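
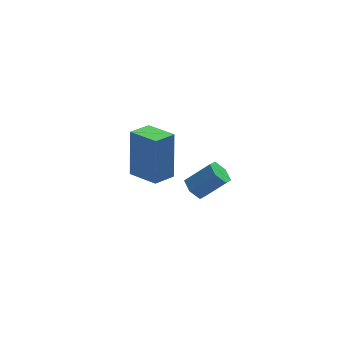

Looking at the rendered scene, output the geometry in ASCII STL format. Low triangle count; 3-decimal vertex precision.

solid 
facet normal -0.726 0.121 -0.677
outer loop
vertex 2.412 -2.397 -2.051
vertex 2.062 -2.234 -1.646
vertex 2.375 -1.855 -1.914
endloop
endfacet
facet normal 0.683 0.222 -0.696
outer loop
vertex 2.412 -2.397 -2.051
vertex 2.375 -1.855 -1.914
vertex 3.328 -2.549 -1.2
endloop
endfacet
facet normal 0.683 0.222 -0.696
outer loop
vertex 3.328 -2.549 -1.2
vertex 2.375 -1.855 -1.914
vertex 3.291 -2.007 -1.063
endloop
endfacet
facet normal 0.727 -0.121 0.676
outer loop
vertex 3.328 -2.549 -1.2
vertex 3.291 -2.007 -1.063
vertex 2.978 -2.386 -0.794
endloop
endfacet
facet normal -0.726 0.121 -0.677
outer loop
vertex 2.375 -1.855 -1.914
vertex 2.062 -2.234 -1.646
vertex 2.025 -1.692 -1.509
endloop
endfacet
facet normal 0.284 0.949 -0.136
outer loop
vertex 2.375 -1.855 -1.914
vertex 2.025 -1.692 -1.509
vertex 3.291 -2.007 -1.063
endloop
endfacet
facet normal 0.284 0.949 -0.136
outer loop
vertex 3.291 -2.007 -1.063
vertex 2.025 -1.692 -1.509
vertex 2.941 -1.844 -0.657
endloop
endfacet
facet normal 0.727 -0.121 0.676
outer loop
vertex 3.291 -2.007 -1.063
vertex 2.941 -1.844 -0.657
vertex 2.978 -2.386 -0.794
endloop
endfacet
facet normal -0.727 0.121 -0.676
outer loop
vertex 2.025 -1.692 -1.509
vertex 2.062 -2.234 -1.646
vertex 1.712 -2.071 -1.24
endloop
endfacet
facet normal -0.399 0.727 0.559
outer loop
vertex 2.025 -1.692 -1.509
vertex 1.712 -2.071 -1.24
vertex 2.941 -1.844 -0.657
endloop
endfacet
facet normal -0.400 0.726 0.560
outer loop
vertex 2.941 -1.844 -0.657
vertex 1.712 -2.071 -1.24
vertex 2.628 -2.223 -0.389
endloop
endfacet
facet normal 0.726 -0.121 0.677
outer loop
vertex 2.941 -1.844 -0.657
vertex 2.628 -2.223 -0.389
vertex 2.978 -2.386 -0.794
endloop
endfacet
facet normal -0.727 0.121 -0.676
outer loop
vertex 1.712 -2.071 -1.24
vertex 2.062 -2.234 -1.646
vertex 1.749 -2.613 -1.377
endloop
endfacet
facet normal -0.683 -0.222 0.696
outer loop
vertex 1.712 -2.071 -1.24
vertex 1.749 -2.613 -1.377
vertex 2.628 -2.223 -0.389
endloop
endfacet
facet normal -0.683 -0.222 0.696
outer loop
vertex 2.628 -2.223 -0.389
vertex 1.749 -2.613 -1.377
vertex 2.665 -2.765 -0.526
endloop
endfacet
facet normal 0.726 -0.121 0.677
outer loop
vertex 2.628 -2.223 -0.389
vertex 2.665 -2.765 -0.526
vertex 2.978 -2.386 -0.794
endloop
endfacet
facet normal -0.727 0.121 -0.676
outer loop
vertex 1.749 -2.613 -1.377
vertex 2.062 -2.234 -1.646
vertex 2.099 -2.776 -1.783
endloop
endfacet
facet normal -0.284 -0.949 0.136
outer loop
vertex 1.749 -2.613 -1.377
vertex 2.099 -2.776 -1.783
vertex 2.665 -2.765 -0.526
endloop
endfacet
facet normal -0.284 -0.949 0.136
outer loop
vertex 2.665 -2.765 -0.526
vertex 2.099 -2.776 -1.783
vertex 3.015 -2.928 -0.931
endloop
endfacet
facet normal 0.726 -0.121 0.677
outer loop
vertex 2.665 -2.765 -0.526
vertex 3.015 -2.928 -0.931
vertex 2.978 -2.386 -0.794
endloop
endfacet
facet normal -0.726 0.121 -0.677
outer loop
vertex 2.099 -2.776 -1.783
vertex 2.062 -2.234 -1.646
vertex 2.412 -2.397 -2.051
endloop
endfacet
facet normal 0.400 -0.726 -0.560
outer loop
vertex 2.099 -2.776 -1.783
vertex 2.412 -2.397 -2.051
vertex 3.015 -2.928 -0.931
endloop
endfacet
facet normal 0.399 -0.727 -0.559
outer loop
vertex 3.015 -2.928 -0.931
vertex 2.412 -2.397 -2.051
vertex 3.328 -2.549 -1.2
endloop
endfacet
facet normal 0.727 -0.121 0.676
outer loop
vertex 3.015 -2.928 -0.931
vertex 3.328 -2.549 -1.2
vertex 2.978 -2.386 -0.794
endloop
endfacet
facet normal -0.507 0.840 -0.192
outer loop
vertex 0.982 2.895 -2.516
vertex 1.857 3.374 -2.729
vertex 0.799 2.314 -4.578
endloop
endfacet
facet normal -0.858 -0.469 0.208
outer loop
vertex 1.503 1.146 -4.311
vertex 0.982 2.895 -2.516
vertex 0.799 2.314 -4.578
endloop
endfacet
facet normal -0.507 0.840 -0.192
outer loop
vertex 0.799 2.314 -4.578
vertex 1.857 3.374 -2.729
vertex 1.674 2.793 -4.791
endloop
endfacet
facet normal -0.085 -0.271 -0.959
outer loop
vertex 1.674 2.793 -4.791
vertex 1.503 1.146 -4.311
vertex 0.799 2.314 -4.578
endloop
endfacet
facet normal 0.085 0.271 0.959
outer loop
vertex 0.982 2.895 -2.516
vertex 2.561 2.206 -2.462
vertex 1.857 3.374 -2.729
endloop
endfacet
facet normal -0.858 -0.469 0.208
outer loop
vertex 1.686 1.727 -2.249
vertex 0.982 2.895 -2.516
vertex 1.503 1.146 -4.311
endloop
endfacet
facet normal 0.085 0.271 0.959
outer loop
vertex 1.686 1.727 -2.249
vertex 2.561 2.206 -2.462
vertex 0.982 2.895 -2.516
endloop
endfacet
facet normal 0.858 0.469 -0.208
outer loop
vertex 1.857 3.374 -2.729
vertex 2.561 2.206 -2.462
vertex 1.674 2.793 -4.791
endloop
endfacet
facet normal -0.085 -0.271 -0.959
outer loop
vertex 2.378 1.625 -4.524
vertex 1.503 1.146 -4.311
vertex 1.674 2.793 -4.791
endloop
endfacet
facet normal 0.858 0.469 -0.208
outer loop
vertex 1.674 2.793 -4.791
vertex 2.561 2.206 -2.462
vertex 2.378 1.625 -4.524
endloop
endfacet
facet normal 0.507 -0.840 0.192
outer loop
vertex 2.378 1.625 -4.524
vertex 1.686 1.727 -2.249
vertex 1.503 1.146 -4.311
endloop
endfacet
facet normal 0.507 -0.840 0.192
outer loop
vertex 2.561 2.206 -2.462
vertex 1.686 1.727 -2.249
vertex 2.378 1.625 -4.524
endloop
endfacet

endsolid


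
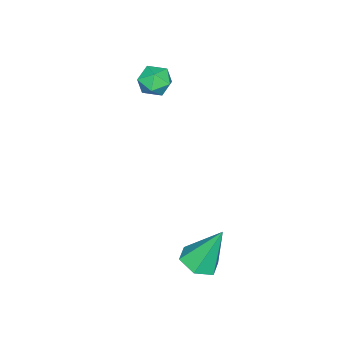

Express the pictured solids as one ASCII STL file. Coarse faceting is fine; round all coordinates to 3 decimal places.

solid 
facet normal -0.203 0.015 0.979
outer loop
vertex -2.155 -2.93 3.24
vertex -1.881 -3.734 3.309
vertex -1.336 -3.088 3.412
endloop
endfacet
facet normal -0.028 0.666 0.745
outer loop
vertex -2.155 -2.93 3.24
vertex -1.336 -3.088 3.412
vertex -1.545 -2.476 2.857
endloop
endfacet
facet normal -0.486 0.844 0.227
outer loop
vertex -2.155 -2.93 3.24
vertex -1.545 -2.476 2.857
vertex -2.219 -2.744 2.411
endloop
endfacet
facet normal -0.943 0.303 0.141
outer loop
vertex -2.155 -2.93 3.24
vertex -2.219 -2.744 2.411
vertex -2.427 -3.521 2.69
endloop
endfacet
facet normal -0.768 -0.210 0.605
outer loop
vertex -2.155 -2.93 3.24
vertex -2.427 -3.521 2.69
vertex -1.881 -3.734 3.309
endloop
endfacet
facet normal 0.624 0.631 0.461
outer loop
vertex -1.545 -2.476 2.857
vertex -1.336 -3.088 3.412
vertex -0.893 -2.999 2.69
endloop
endfacet
facet normal 0.343 -0.423 0.839
outer loop
vertex -1.336 -3.088 3.412
vertex -1.881 -3.734 3.309
vertex -1.101 -3.776 2.969
endloop
endfacet
facet normal -0.571 -0.787 0.233
outer loop
vertex -1.881 -3.734 3.309
vertex -2.427 -3.521 2.69
vertex -1.775 -4.044 2.523
endloop
endfacet
facet normal -0.854 0.042 -0.519
outer loop
vertex -2.427 -3.521 2.69
vertex -2.219 -2.744 2.411
vertex -1.984 -3.432 1.968
endloop
endfacet
facet normal -0.115 0.919 -0.378
outer loop
vertex -2.219 -2.744 2.411
vertex -1.545 -2.476 2.857
vertex -1.439 -2.786 2.071
endloop
endfacet
facet normal 0.943 -0.303 -0.141
outer loop
vertex -1.165 -3.59 2.14
vertex -0.893 -2.999 2.69
vertex -1.101 -3.776 2.969
endloop
endfacet
facet normal 0.486 -0.844 -0.227
outer loop
vertex -1.165 -3.59 2.14
vertex -1.101 -3.776 2.969
vertex -1.775 -4.044 2.523
endloop
endfacet
facet normal 0.028 -0.666 -0.745
outer loop
vertex -1.165 -3.59 2.14
vertex -1.775 -4.044 2.523
vertex -1.984 -3.432 1.968
endloop
endfacet
facet normal 0.203 -0.015 -0.979
outer loop
vertex -1.165 -3.59 2.14
vertex -1.984 -3.432 1.968
vertex -1.439 -2.786 2.071
endloop
endfacet
facet normal 0.768 0.210 -0.605
outer loop
vertex -1.165 -3.59 2.14
vertex -1.439 -2.786 2.071
vertex -0.893 -2.999 2.69
endloop
endfacet
facet normal 0.854 -0.042 0.519
outer loop
vertex -1.101 -3.776 2.969
vertex -0.893 -2.999 2.69
vertex -1.336 -3.088 3.412
endloop
endfacet
facet normal 0.115 -0.919 0.378
outer loop
vertex -1.775 -4.044 2.523
vertex -1.101 -3.776 2.969
vertex -1.881 -3.734 3.309
endloop
endfacet
facet normal -0.624 -0.631 -0.461
outer loop
vertex -1.984 -3.432 1.968
vertex -1.775 -4.044 2.523
vertex -2.427 -3.521 2.69
endloop
endfacet
facet normal -0.343 0.423 -0.839
outer loop
vertex -1.439 -2.786 2.071
vertex -1.984 -3.432 1.968
vertex -2.219 -2.744 2.411
endloop
endfacet
facet normal 0.571 0.787 -0.233
outer loop
vertex -0.893 -2.999 2.69
vertex -1.439 -2.786 2.071
vertex -1.545 -2.476 2.857
endloop
endfacet
facet normal 0.201 -0.383 -0.902
outer loop
vertex 4.122 0.963 -2.499
vertex 3.537 1.536 -2.873
vertex 4.401 1.771 -2.78
endloop
endfacet
facet normal 0.806 -0.074 0.588
outer loop
vertex 4.122 0.963 -2.499
vertex 4.401 1.771 -2.78
vertex 3.103 2.364 -0.927
endloop
endfacet
facet normal 0.201 -0.384 -0.901
outer loop
vertex 4.401 1.771 -2.78
vertex 3.537 1.536 -2.873
vertex 3.817 2.344 -3.155
endloop
endfacet
facet normal 0.622 0.759 0.192
outer loop
vertex 4.401 1.771 -2.78
vertex 3.817 2.344 -3.155
vertex 3.103 2.364 -0.927
endloop
endfacet
facet normal 0.201 -0.384 -0.901
outer loop
vertex 3.817 2.344 -3.155
vertex 3.537 1.536 -2.873
vertex 2.953 2.109 -3.248
endloop
endfacet
facet normal -0.252 0.963 -0.090
outer loop
vertex 3.817 2.344 -3.155
vertex 2.953 2.109 -3.248
vertex 3.103 2.364 -0.927
endloop
endfacet
facet normal 0.203 -0.383 -0.901
outer loop
vertex 2.953 2.109 -3.248
vertex 3.537 1.536 -2.873
vertex 2.674 1.301 -2.967
endloop
endfacet
facet normal -0.942 0.334 0.024
outer loop
vertex 2.953 2.109 -3.248
vertex 2.674 1.301 -2.967
vertex 3.103 2.364 -0.927
endloop
endfacet
facet normal 0.203 -0.383 -0.901
outer loop
vertex 2.674 1.301 -2.967
vertex 3.537 1.536 -2.873
vertex 3.258 0.728 -2.592
endloop
endfacet
facet normal -0.759 -0.499 0.419
outer loop
vertex 2.674 1.301 -2.967
vertex 3.258 0.728 -2.592
vertex 3.103 2.364 -0.927
endloop
endfacet
facet normal 0.201 -0.383 -0.902
outer loop
vertex 3.258 0.728 -2.592
vertex 3.537 1.536 -2.873
vertex 4.122 0.963 -2.499
endloop
endfacet
facet normal 0.116 -0.703 0.702
outer loop
vertex 3.258 0.728 -2.592
vertex 4.122 0.963 -2.499
vertex 3.103 2.364 -0.927
endloop
endfacet

endsolid


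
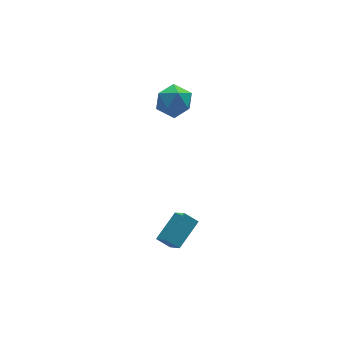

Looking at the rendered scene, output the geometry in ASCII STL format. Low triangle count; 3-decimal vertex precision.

solid 
facet normal -0.961 -0.150 0.234
outer loop
vertex -2.291 3.091 0.929
vertex -2.024 2.359 1.555
vertex -2.091 3.3 1.885
endloop
endfacet
facet normal -0.844 0.532 0.060
outer loop
vertex -2.291 3.091 0.929
vertex -2.091 3.3 1.885
vertex -1.761 3.905 1.162
endloop
endfacet
facet normal -0.579 0.549 -0.602
outer loop
vertex -2.291 3.091 0.929
vertex -1.761 3.905 1.162
vertex -1.491 3.338 0.385
endloop
endfacet
facet normal -0.532 -0.123 -0.838
outer loop
vertex -2.291 3.091 0.929
vertex -1.491 3.338 0.385
vertex -1.653 2.383 0.628
endloop
endfacet
facet normal -0.767 -0.555 -0.321
outer loop
vertex -2.291 3.091 0.929
vertex -1.653 2.383 0.628
vertex -2.024 2.359 1.555
endloop
endfacet
facet normal -0.348 0.791 0.503
outer loop
vertex -1.761 3.905 1.162
vertex -2.091 3.3 1.885
vertex -1.167 3.677 1.932
endloop
endfacet
facet normal -0.536 -0.313 0.784
outer loop
vertex -2.091 3.3 1.885
vertex -2.024 2.359 1.555
vertex -1.329 2.722 2.175
endloop
endfacet
facet normal -0.223 -0.968 -0.114
outer loop
vertex -2.024 2.359 1.555
vertex -1.653 2.383 0.628
vertex -1.059 2.155 1.398
endloop
endfacet
facet normal 0.158 -0.269 -0.950
outer loop
vertex -1.653 2.383 0.628
vertex -1.491 3.338 0.385
vertex -0.729 2.76 0.675
endloop
endfacet
facet normal 0.080 0.818 -0.569
outer loop
vertex -1.491 3.338 0.385
vertex -1.761 3.905 1.162
vertex -0.796 3.701 1.005
endloop
endfacet
facet normal 0.532 0.123 0.838
outer loop
vertex -0.529 2.969 1.631
vertex -1.167 3.677 1.932
vertex -1.329 2.722 2.175
endloop
endfacet
facet normal 0.579 -0.549 0.602
outer loop
vertex -0.529 2.969 1.631
vertex -1.329 2.722 2.175
vertex -1.059 2.155 1.398
endloop
endfacet
facet normal 0.844 -0.532 -0.060
outer loop
vertex -0.529 2.969 1.631
vertex -1.059 2.155 1.398
vertex -0.729 2.76 0.675
endloop
endfacet
facet normal 0.961 0.150 -0.234
outer loop
vertex -0.529 2.969 1.631
vertex -0.729 2.76 0.675
vertex -0.796 3.701 1.005
endloop
endfacet
facet normal 0.767 0.555 0.321
outer loop
vertex -0.529 2.969 1.631
vertex -0.796 3.701 1.005
vertex -1.167 3.677 1.932
endloop
endfacet
facet normal -0.158 0.269 0.950
outer loop
vertex -1.329 2.722 2.175
vertex -1.167 3.677 1.932
vertex -2.091 3.3 1.885
endloop
endfacet
facet normal -0.080 -0.818 0.569
outer loop
vertex -1.059 2.155 1.398
vertex -1.329 2.722 2.175
vertex -2.024 2.359 1.555
endloop
endfacet
facet normal 0.348 -0.791 -0.503
outer loop
vertex -0.729 2.76 0.675
vertex -1.059 2.155 1.398
vertex -1.653 2.383 0.628
endloop
endfacet
facet normal 0.536 0.313 -0.784
outer loop
vertex -0.796 3.701 1.005
vertex -0.729 2.76 0.675
vertex -1.491 3.338 0.385
endloop
endfacet
facet normal 0.223 0.968 0.114
outer loop
vertex -1.167 3.677 1.932
vertex -0.796 3.701 1.005
vertex -1.761 3.905 1.162
endloop
endfacet
facet normal -0.758 -0.484 -0.437
outer loop
vertex -3.929 -3.893 -2.417
vertex -4.456 -3.479 -1.962
vertex -3.996 -2.92 -3.379
endloop
endfacet
facet normal 0.650 -0.511 -0.562
outer loop
vertex -2.744 -2.121 -2.658
vertex -3.929 -3.893 -2.417
vertex -3.996 -2.92 -3.379
endloop
endfacet
facet normal -0.759 -0.483 -0.437
outer loop
vertex -3.996 -2.92 -3.379
vertex -4.456 -3.479 -1.962
vertex -4.522 -2.506 -2.924
endloop
endfacet
facet normal -0.049 0.710 -0.702
outer loop
vertex -4.522 -2.506 -2.924
vertex -2.744 -2.121 -2.658
vertex -3.996 -2.92 -3.379
endloop
endfacet
facet normal 0.049 -0.710 0.702
outer loop
vertex -3.929 -3.893 -2.417
vertex -3.204 -2.68 -1.241
vertex -4.456 -3.479 -1.962
endloop
endfacet
facet normal 0.650 -0.511 -0.562
outer loop
vertex -2.678 -3.094 -1.696
vertex -3.929 -3.893 -2.417
vertex -2.744 -2.121 -2.658
endloop
endfacet
facet normal 0.049 -0.710 0.702
outer loop
vertex -2.678 -3.094 -1.696
vertex -3.204 -2.68 -1.241
vertex -3.929 -3.893 -2.417
endloop
endfacet
facet normal -0.650 0.512 0.562
outer loop
vertex -4.456 -3.479 -1.962
vertex -3.204 -2.68 -1.241
vertex -4.522 -2.506 -2.924
endloop
endfacet
facet normal -0.049 0.710 -0.702
outer loop
vertex -3.271 -1.707 -2.203
vertex -2.744 -2.121 -2.658
vertex -4.522 -2.506 -2.924
endloop
endfacet
facet normal -0.650 0.511 0.562
outer loop
vertex -4.522 -2.506 -2.924
vertex -3.204 -2.68 -1.241
vertex -3.271 -1.707 -2.203
endloop
endfacet
facet normal 0.758 0.484 0.437
outer loop
vertex -3.271 -1.707 -2.203
vertex -2.678 -3.094 -1.696
vertex -2.744 -2.121 -2.658
endloop
endfacet
facet normal 0.758 0.484 0.437
outer loop
vertex -3.204 -2.68 -1.241
vertex -2.678 -3.094 -1.696
vertex -3.271 -1.707 -2.203
endloop
endfacet

endsolid


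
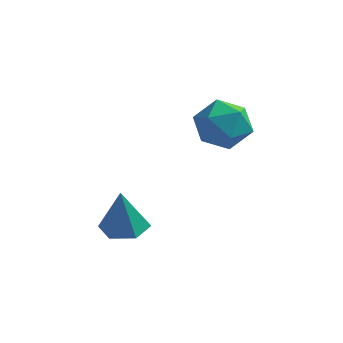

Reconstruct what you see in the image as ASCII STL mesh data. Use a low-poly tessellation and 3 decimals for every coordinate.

solid 
facet normal -0.743 0.513 0.431
outer loop
vertex -1.39 0.374 0.7
vertex -1.886 -0.498 0.883
vertex -1.231 -0.129 1.573
endloop
endfacet
facet normal -0.119 0.851 0.512
outer loop
vertex -1.39 0.374 0.7
vertex -1.231 -0.129 1.573
vertex -0.444 0.283 1.071
endloop
endfacet
facet normal 0.148 0.979 -0.138
outer loop
vertex -1.39 0.374 0.7
vertex -0.444 0.283 1.071
vertex -0.613 0.168 0.072
endloop
endfacet
facet normal -0.310 0.721 -0.620
outer loop
vertex -1.39 0.374 0.7
vertex -0.613 0.168 0.072
vertex -1.504 -0.314 -0.044
endloop
endfacet
facet normal -0.860 0.433 -0.269
outer loop
vertex -1.39 0.374 0.7
vertex -1.504 -0.314 -0.044
vertex -1.886 -0.498 0.883
endloop
endfacet
facet normal 0.329 0.409 0.851
outer loop
vertex -0.444 0.283 1.071
vertex -1.231 -0.129 1.573
vertex -0.356 -0.646 1.484
endloop
endfacet
facet normal -0.681 -0.137 0.719
outer loop
vertex -1.231 -0.129 1.573
vertex -1.886 -0.498 0.883
vertex -1.247 -1.128 1.368
endloop
endfacet
facet normal -0.872 -0.266 -0.412
outer loop
vertex -1.886 -0.498 0.883
vertex -1.504 -0.314 -0.044
vertex -1.416 -1.243 0.369
endloop
endfacet
facet normal 0.019 0.201 -0.979
outer loop
vertex -1.504 -0.314 -0.044
vertex -0.613 0.168 0.072
vertex -0.629 -0.831 -0.133
endloop
endfacet
facet normal 0.761 0.618 -0.200
outer loop
vertex -0.613 0.168 0.072
vertex -0.444 0.283 1.071
vertex 0.026 -0.462 0.557
endloop
endfacet
facet normal 0.310 -0.721 0.620
outer loop
vertex -0.47 -1.334 0.74
vertex -0.356 -0.646 1.484
vertex -1.247 -1.128 1.368
endloop
endfacet
facet normal -0.148 -0.979 0.138
outer loop
vertex -0.47 -1.334 0.74
vertex -1.247 -1.128 1.368
vertex -1.416 -1.243 0.369
endloop
endfacet
facet normal 0.119 -0.851 -0.512
outer loop
vertex -0.47 -1.334 0.74
vertex -1.416 -1.243 0.369
vertex -0.629 -0.831 -0.133
endloop
endfacet
facet normal 0.743 -0.513 -0.431
outer loop
vertex -0.47 -1.334 0.74
vertex -0.629 -0.831 -0.133
vertex 0.026 -0.462 0.557
endloop
endfacet
facet normal 0.860 -0.433 0.269
outer loop
vertex -0.47 -1.334 0.74
vertex 0.026 -0.462 0.557
vertex -0.356 -0.646 1.484
endloop
endfacet
facet normal -0.019 -0.201 0.979
outer loop
vertex -1.247 -1.128 1.368
vertex -0.356 -0.646 1.484
vertex -1.231 -0.129 1.573
endloop
endfacet
facet normal -0.761 -0.618 0.200
outer loop
vertex -1.416 -1.243 0.369
vertex -1.247 -1.128 1.368
vertex -1.886 -0.498 0.883
endloop
endfacet
facet normal -0.329 -0.409 -0.851
outer loop
vertex -0.629 -0.831 -0.133
vertex -1.416 -1.243 0.369
vertex -1.504 -0.314 -0.044
endloop
endfacet
facet normal 0.681 0.137 -0.719
outer loop
vertex 0.026 -0.462 0.557
vertex -0.629 -0.831 -0.133
vertex -0.613 0.168 0.072
endloop
endfacet
facet normal 0.872 0.266 0.412
outer loop
vertex -0.356 -0.646 1.484
vertex 0.026 -0.462 0.557
vertex -0.444 0.283 1.071
endloop
endfacet
facet normal 0.052 0.061 -0.997
outer loop
vertex -2.858 -1.814 -3.489
vertex -3.667 -1.991 -3.542
vertex -3.418 -1.201 -3.481
endloop
endfacet
facet normal 0.653 0.590 0.475
outer loop
vertex -2.858 -1.814 -3.489
vertex -3.418 -1.201 -3.481
vertex -3.753 -2.089 -1.918
endloop
endfacet
facet normal 0.053 0.060 -0.997
outer loop
vertex -3.418 -1.201 -3.481
vertex -3.667 -1.991 -3.542
vertex -4.227 -1.378 -3.535
endloop
endfacet
facet normal -0.220 0.868 0.446
outer loop
vertex -3.418 -1.201 -3.481
vertex -4.227 -1.378 -3.535
vertex -3.753 -2.089 -1.918
endloop
endfacet
facet normal 0.052 0.059 -0.997
outer loop
vertex -4.227 -1.378 -3.535
vertex -3.667 -1.991 -3.542
vertex -4.477 -2.167 -3.595
endloop
endfacet
facet normal -0.892 0.254 0.373
outer loop
vertex -4.227 -1.378 -3.535
vertex -4.477 -2.167 -3.595
vertex -3.753 -2.089 -1.918
endloop
endfacet
facet normal 0.052 0.061 -0.997
outer loop
vertex -4.477 -2.167 -3.595
vertex -3.667 -1.991 -3.542
vertex -3.917 -2.78 -3.603
endloop
endfacet
facet normal -0.695 -0.639 0.330
outer loop
vertex -4.477 -2.167 -3.595
vertex -3.917 -2.78 -3.603
vertex -3.753 -2.089 -1.918
endloop
endfacet
facet normal 0.052 0.061 -0.997
outer loop
vertex -3.917 -2.78 -3.603
vertex -3.667 -1.991 -3.542
vertex -3.108 -2.603 -3.55
endloop
endfacet
facet normal 0.177 -0.917 0.359
outer loop
vertex -3.917 -2.78 -3.603
vertex -3.108 -2.603 -3.55
vertex -3.753 -2.089 -1.918
endloop
endfacet
facet normal 0.052 0.061 -0.997
outer loop
vertex -3.108 -2.603 -3.55
vertex -3.667 -1.991 -3.542
vertex -2.858 -1.814 -3.489
endloop
endfacet
facet normal 0.850 -0.303 0.431
outer loop
vertex -3.108 -2.603 -3.55
vertex -2.858 -1.814 -3.489
vertex -3.753 -2.089 -1.918
endloop
endfacet

endsolid


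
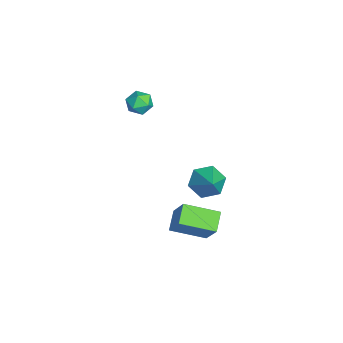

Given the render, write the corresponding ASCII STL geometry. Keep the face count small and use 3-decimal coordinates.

solid 
facet normal -0.545 -0.210 -0.812
outer loop
vertex 2.395 1.504 -3.303
vertex 2.6 3.548 -3.97
vertex 3.503 1.178 -3.963
endloop
endfacet
facet normal -0.095 -0.946 0.309
outer loop
vertex 4.68 1.632 -2.21
vertex 2.395 1.504 -3.303
vertex 3.503 1.178 -3.963
endloop
endfacet
facet normal -0.545 -0.210 -0.812
outer loop
vertex 3.503 1.178 -3.963
vertex 2.6 3.548 -3.97
vertex 3.708 3.222 -4.63
endloop
endfacet
facet normal 0.833 -0.245 -0.496
outer loop
vertex 3.708 3.222 -4.63
vertex 4.68 1.632 -2.21
vertex 3.503 1.178 -3.963
endloop
endfacet
facet normal -0.833 0.245 0.496
outer loop
vertex 2.395 1.504 -3.303
vertex 3.777 4.002 -2.217
vertex 2.6 3.548 -3.97
endloop
endfacet
facet normal -0.095 -0.946 0.309
outer loop
vertex 3.572 1.958 -1.55
vertex 2.395 1.504 -3.303
vertex 4.68 1.632 -2.21
endloop
endfacet
facet normal -0.833 0.245 0.496
outer loop
vertex 3.572 1.958 -1.55
vertex 3.777 4.002 -2.217
vertex 2.395 1.504 -3.303
endloop
endfacet
facet normal 0.095 0.946 -0.309
outer loop
vertex 2.6 3.548 -3.97
vertex 3.777 4.002 -2.217
vertex 3.708 3.222 -4.63
endloop
endfacet
facet normal 0.833 -0.245 -0.496
outer loop
vertex 4.885 3.676 -2.877
vertex 4.68 1.632 -2.21
vertex 3.708 3.222 -4.63
endloop
endfacet
facet normal 0.095 0.946 -0.309
outer loop
vertex 3.708 3.222 -4.63
vertex 3.777 4.002 -2.217
vertex 4.885 3.676 -2.877
endloop
endfacet
facet normal 0.545 0.210 0.812
outer loop
vertex 4.885 3.676 -2.877
vertex 3.572 1.958 -1.55
vertex 4.68 1.632 -2.21
endloop
endfacet
facet normal 0.545 0.210 0.812
outer loop
vertex 3.777 4.002 -2.217
vertex 3.572 1.958 -1.55
vertex 4.885 3.676 -2.877
endloop
endfacet
facet normal -0.788 -0.100 -0.608
outer loop
vertex 3.033 2.98 -1.595
vertex 2.377 3.346 -0.805
vertex 2.83 4.047 -1.507
endloop
endfacet
facet normal 0.880 0.203 -0.430
outer loop
vertex 3.033 2.98 -1.595
vertex 2.83 4.047 -1.507
vertex 3.843 3.534 0.325
endloop
endfacet
facet normal -0.787 -0.100 -0.608
outer loop
vertex 2.83 4.047 -1.507
vertex 2.377 3.346 -0.805
vertex 2.174 4.414 -0.718
endloop
endfacet
facet normal 0.474 0.880 -0.016
outer loop
vertex 2.83 4.047 -1.507
vertex 2.174 4.414 -0.718
vertex 3.843 3.534 0.325
endloop
endfacet
facet normal -0.787 -0.100 -0.608
outer loop
vertex 2.174 4.414 -0.718
vertex 2.377 3.346 -0.805
vertex 1.721 3.713 -0.016
endloop
endfacet
facet normal -0.050 0.723 0.689
outer loop
vertex 2.174 4.414 -0.718
vertex 1.721 3.713 -0.016
vertex 3.843 3.534 0.325
endloop
endfacet
facet normal -0.788 -0.101 -0.608
outer loop
vertex 1.721 3.713 -0.016
vertex 2.377 3.346 -0.805
vertex 1.925 2.646 -0.103
endloop
endfacet
facet normal -0.167 -0.112 0.980
outer loop
vertex 1.721 3.713 -0.016
vertex 1.925 2.646 -0.103
vertex 3.843 3.534 0.325
endloop
endfacet
facet normal -0.788 -0.101 -0.608
outer loop
vertex 1.925 2.646 -0.103
vertex 2.377 3.346 -0.805
vertex 2.581 2.279 -0.892
endloop
endfacet
facet normal 0.239 -0.789 0.566
outer loop
vertex 1.925 2.646 -0.103
vertex 2.581 2.279 -0.892
vertex 3.843 3.534 0.325
endloop
endfacet
facet normal -0.788 -0.101 -0.607
outer loop
vertex 2.581 2.279 -0.892
vertex 2.377 3.346 -0.805
vertex 3.033 2.98 -1.595
endloop
endfacet
facet normal 0.763 -0.632 -0.139
outer loop
vertex 2.581 2.279 -0.892
vertex 3.033 2.98 -1.595
vertex 3.843 3.534 0.325
endloop
endfacet
facet normal 0.249 0.935 0.251
outer loop
vertex -3.728 0.761 0.682
vertex -3.973 0.6 1.526
vertex -3.132 0.445 1.268
endloop
endfacet
facet normal 0.654 0.699 -0.288
outer loop
vertex -3.728 0.761 0.682
vertex -3.132 0.445 1.268
vertex -3.154 0.122 0.435
endloop
endfacet
facet normal 0.221 0.518 -0.826
outer loop
vertex -3.728 0.761 0.682
vertex -3.154 0.122 0.435
vertex -4.009 0.078 0.179
endloop
endfacet
facet normal -0.451 0.642 -0.620
outer loop
vertex -3.728 0.761 0.682
vertex -4.009 0.078 0.179
vertex -4.515 0.374 0.853
endloop
endfacet
facet normal -0.433 0.900 0.046
outer loop
vertex -3.728 0.761 0.682
vertex -4.515 0.374 0.853
vertex -3.973 0.6 1.526
endloop
endfacet
facet normal 0.992 0.109 -0.069
outer loop
vertex -3.154 0.122 0.435
vertex -3.132 0.445 1.268
vertex -3.045 -0.434 1.127
endloop
endfacet
facet normal 0.337 0.492 0.803
outer loop
vertex -3.132 0.445 1.268
vertex -3.973 0.6 1.526
vertex -3.551 -0.138 1.801
endloop
endfacet
facet normal -0.767 0.436 0.471
outer loop
vertex -3.973 0.6 1.526
vertex -4.515 0.374 0.853
vertex -4.406 -0.182 1.545
endloop
endfacet
facet normal -0.796 0.018 -0.605
outer loop
vertex -4.515 0.374 0.853
vertex -4.009 0.078 0.179
vertex -4.428 -0.505 0.712
endloop
endfacet
facet normal 0.291 -0.184 -0.939
outer loop
vertex -4.009 0.078 0.179
vertex -3.154 0.122 0.435
vertex -3.587 -0.66 0.454
endloop
endfacet
facet normal 0.451 -0.642 0.620
outer loop
vertex -3.832 -0.821 1.298
vertex -3.045 -0.434 1.127
vertex -3.551 -0.138 1.801
endloop
endfacet
facet normal -0.221 -0.518 0.826
outer loop
vertex -3.832 -0.821 1.298
vertex -3.551 -0.138 1.801
vertex -4.406 -0.182 1.545
endloop
endfacet
facet normal -0.654 -0.699 0.288
outer loop
vertex -3.832 -0.821 1.298
vertex -4.406 -0.182 1.545
vertex -4.428 -0.505 0.712
endloop
endfacet
facet normal -0.249 -0.935 -0.251
outer loop
vertex -3.832 -0.821 1.298
vertex -4.428 -0.505 0.712
vertex -3.587 -0.66 0.454
endloop
endfacet
facet normal 0.433 -0.900 -0.046
outer loop
vertex -3.832 -0.821 1.298
vertex -3.587 -0.66 0.454
vertex -3.045 -0.434 1.127
endloop
endfacet
facet normal 0.796 -0.018 0.605
outer loop
vertex -3.551 -0.138 1.801
vertex -3.045 -0.434 1.127
vertex -3.132 0.445 1.268
endloop
endfacet
facet normal -0.291 0.184 0.939
outer loop
vertex -4.406 -0.182 1.545
vertex -3.551 -0.138 1.801
vertex -3.973 0.6 1.526
endloop
endfacet
facet normal -0.992 -0.109 0.069
outer loop
vertex -4.428 -0.505 0.712
vertex -4.406 -0.182 1.545
vertex -4.515 0.374 0.853
endloop
endfacet
facet normal -0.337 -0.492 -0.803
outer loop
vertex -3.587 -0.66 0.454
vertex -4.428 -0.505 0.712
vertex -4.009 0.078 0.179
endloop
endfacet
facet normal 0.767 -0.436 -0.471
outer loop
vertex -3.045 -0.434 1.127
vertex -3.587 -0.66 0.454
vertex -3.154 0.122 0.435
endloop
endfacet

endsolid


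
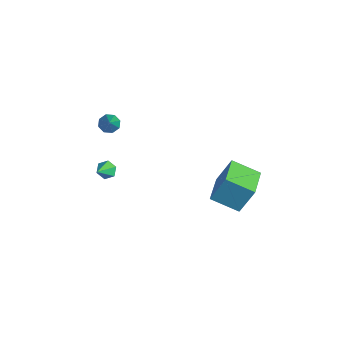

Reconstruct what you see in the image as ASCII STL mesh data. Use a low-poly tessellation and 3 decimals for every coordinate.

solid 
facet normal -0.686 0.220 -0.693
outer loop
vertex -3.198 -2.029 0.067
vertex -3.439 -1.656 0.424
vertex -3.03 -1.629 0.028
endloop
endfacet
facet normal 0.775 -0.375 -0.509
outer loop
vertex -3.198 -2.029 0.067
vertex -3.03 -1.629 0.028
vertex -2.101 -2.084 1.776
endloop
endfacet
facet normal -0.686 0.219 -0.694
outer loop
vertex -3.03 -1.629 0.028
vertex -3.439 -1.656 0.424
vertex -3.101 -1.244 0.22
endloop
endfacet
facet normal 0.863 0.343 -0.369
outer loop
vertex -3.03 -1.629 0.028
vertex -3.101 -1.244 0.22
vertex -2.101 -2.084 1.776
endloop
endfacet
facet normal -0.686 0.220 -0.693
outer loop
vertex -3.101 -1.244 0.22
vertex -3.439 -1.656 0.424
vertex -3.37 -1.1 0.532
endloop
endfacet
facet normal 0.552 0.829 0.093
outer loop
vertex -3.101 -1.244 0.22
vertex -3.37 -1.1 0.532
vertex -2.101 -2.084 1.776
endloop
endfacet
facet normal -0.685 0.220 -0.695
outer loop
vertex -3.37 -1.1 0.532
vertex -3.439 -1.656 0.424
vertex -3.68 -1.282 0.78
endloop
endfacet
facet normal 0.020 0.794 0.608
outer loop
vertex -3.37 -1.1 0.532
vertex -3.68 -1.282 0.78
vertex -2.101 -2.084 1.776
endloop
endfacet
facet normal -0.686 0.218 -0.694
outer loop
vertex -3.68 -1.282 0.78
vertex -3.439 -1.656 0.424
vertex -3.848 -1.683 0.82
endloop
endfacet
facet normal -0.417 0.261 0.871
outer loop
vertex -3.68 -1.282 0.78
vertex -3.848 -1.683 0.82
vertex -2.101 -2.084 1.776
endloop
endfacet
facet normal -0.686 0.219 -0.694
outer loop
vertex -3.848 -1.683 0.82
vertex -3.439 -1.656 0.424
vertex -3.776 -2.068 0.627
endloop
endfacet
facet normal -0.505 -0.460 0.730
outer loop
vertex -3.848 -1.683 0.82
vertex -3.776 -2.068 0.627
vertex -2.101 -2.084 1.776
endloop
endfacet
facet normal -0.687 0.220 -0.693
outer loop
vertex -3.776 -2.068 0.627
vertex -3.439 -1.656 0.424
vertex -3.507 -2.211 0.315
endloop
endfacet
facet normal -0.192 -0.944 0.267
outer loop
vertex -3.776 -2.068 0.627
vertex -3.507 -2.211 0.315
vertex -2.101 -2.084 1.776
endloop
endfacet
facet normal -0.686 0.220 -0.693
outer loop
vertex -3.507 -2.211 0.315
vertex -3.439 -1.656 0.424
vertex -3.198 -2.029 0.067
endloop
endfacet
facet normal 0.338 -0.909 -0.246
outer loop
vertex -3.507 -2.211 0.315
vertex -3.198 -2.029 0.067
vertex -2.101 -2.084 1.776
endloop
endfacet
facet normal -0.568 0.589 -0.575
outer loop
vertex -2.317 -2.353 -2.858
vertex -2.578 -2.159 -2.402
vertex -2.118 -1.902 -2.593
endloop
endfacet
facet normal 0.902 -0.162 -0.401
outer loop
vertex -2.317 -2.353 -2.858
vertex -2.118 -1.902 -2.593
vertex -1.902 -2.861 -1.718
endloop
endfacet
facet normal -0.568 0.589 -0.575
outer loop
vertex -2.118 -1.902 -2.593
vertex -2.578 -2.159 -2.402
vertex -2.379 -1.708 -2.136
endloop
endfacet
facet normal 0.843 0.454 0.289
outer loop
vertex -2.118 -1.902 -2.593
vertex -2.379 -1.708 -2.136
vertex -1.902 -2.861 -1.718
endloop
endfacet
facet normal -0.568 0.589 -0.575
outer loop
vertex -2.379 -1.708 -2.136
vertex -2.578 -2.159 -2.402
vertex -2.838 -1.965 -1.946
endloop
endfacet
facet normal 0.155 0.393 0.906
outer loop
vertex -2.379 -1.708 -2.136
vertex -2.838 -1.965 -1.946
vertex -1.902 -2.861 -1.718
endloop
endfacet
facet normal -0.568 0.589 -0.575
outer loop
vertex -2.838 -1.965 -1.946
vertex -2.578 -2.159 -2.402
vertex -3.037 -2.416 -2.212
endloop
endfacet
facet normal -0.474 -0.283 0.834
outer loop
vertex -2.838 -1.965 -1.946
vertex -3.037 -2.416 -2.212
vertex -1.902 -2.861 -1.718
endloop
endfacet
facet normal -0.568 0.589 -0.575
outer loop
vertex -3.037 -2.416 -2.212
vertex -2.578 -2.159 -2.402
vertex -2.777 -2.61 -2.668
endloop
endfacet
facet normal -0.415 -0.898 0.145
outer loop
vertex -3.037 -2.416 -2.212
vertex -2.777 -2.61 -2.668
vertex -1.902 -2.861 -1.718
endloop
endfacet
facet normal -0.567 0.590 -0.575
outer loop
vertex -2.777 -2.61 -2.668
vertex -2.578 -2.159 -2.402
vertex -2.317 -2.353 -2.858
endloop
endfacet
facet normal 0.273 -0.838 -0.473
outer loop
vertex -2.777 -2.61 -2.668
vertex -2.317 -2.353 -2.858
vertex -1.902 -2.861 -1.718
endloop
endfacet
facet normal -0.515 -0.747 0.420
outer loop
vertex 3.492 1.72 0.998
vertex 2.017 2.65 0.843
vertex 3.229 1.049 -0.52
endloop
endfacet
facet normal 0.843 -0.531 0.089
outer loop
vertex 4.043 2.23 -1.183
vertex 3.492 1.72 0.998
vertex 3.229 1.049 -0.52
endloop
endfacet
facet normal -0.515 -0.747 0.420
outer loop
vertex 3.229 1.049 -0.52
vertex 2.017 2.65 0.843
vertex 1.754 1.979 -0.675
endloop
endfacet
facet normal -0.157 -0.399 -0.903
outer loop
vertex 1.754 1.979 -0.675
vertex 4.043 2.23 -1.183
vertex 3.229 1.049 -0.52
endloop
endfacet
facet normal 0.157 0.399 0.903
outer loop
vertex 3.492 1.72 0.998
vertex 2.831 3.831 0.18
vertex 2.017 2.65 0.843
endloop
endfacet
facet normal 0.843 -0.531 0.089
outer loop
vertex 4.306 2.901 0.335
vertex 3.492 1.72 0.998
vertex 4.043 2.23 -1.183
endloop
endfacet
facet normal 0.157 0.399 0.903
outer loop
vertex 4.306 2.901 0.335
vertex 2.831 3.831 0.18
vertex 3.492 1.72 0.998
endloop
endfacet
facet normal -0.843 0.531 -0.089
outer loop
vertex 2.017 2.65 0.843
vertex 2.831 3.831 0.18
vertex 1.754 1.979 -0.675
endloop
endfacet
facet normal -0.157 -0.399 -0.903
outer loop
vertex 2.568 3.16 -1.338
vertex 4.043 2.23 -1.183
vertex 1.754 1.979 -0.675
endloop
endfacet
facet normal -0.843 0.531 -0.089
outer loop
vertex 1.754 1.979 -0.675
vertex 2.831 3.831 0.18
vertex 2.568 3.16 -1.338
endloop
endfacet
facet normal 0.515 0.747 -0.420
outer loop
vertex 2.568 3.16 -1.338
vertex 4.306 2.901 0.335
vertex 4.043 2.23 -1.183
endloop
endfacet
facet normal 0.515 0.747 -0.420
outer loop
vertex 2.831 3.831 0.18
vertex 4.306 2.901 0.335
vertex 2.568 3.16 -1.338
endloop
endfacet

endsolid


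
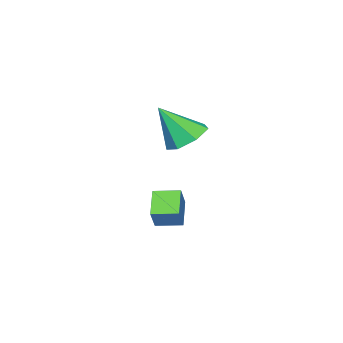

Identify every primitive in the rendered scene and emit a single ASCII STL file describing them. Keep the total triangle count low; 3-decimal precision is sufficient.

solid 
facet normal -0.558 -0.219 -0.800
outer loop
vertex 1.547 2.282 -3.525
vertex 1.029 3.271 -3.434
vertex 2.463 2.836 -4.315
endloop
endfacet
facet normal 0.463 -0.883 -0.082
outer loop
vertex 3.111 3.089 -3.386
vertex 1.547 2.282 -3.525
vertex 2.463 2.836 -4.315
endloop
endfacet
facet normal -0.558 -0.218 -0.801
outer loop
vertex 2.463 2.836 -4.315
vertex 1.029 3.271 -3.434
vertex 1.945 3.824 -4.223
endloop
endfacet
facet normal 0.689 0.416 -0.594
outer loop
vertex 1.945 3.824 -4.223
vertex 3.111 3.089 -3.386
vertex 2.463 2.836 -4.315
endloop
endfacet
facet normal -0.689 -0.416 0.594
outer loop
vertex 1.547 2.282 -3.525
vertex 1.677 3.524 -2.505
vertex 1.029 3.271 -3.434
endloop
endfacet
facet normal 0.463 -0.883 -0.081
outer loop
vertex 2.195 2.536 -2.597
vertex 1.547 2.282 -3.525
vertex 3.111 3.089 -3.386
endloop
endfacet
facet normal -0.688 -0.416 0.594
outer loop
vertex 2.195 2.536 -2.597
vertex 1.677 3.524 -2.505
vertex 1.547 2.282 -3.525
endloop
endfacet
facet normal -0.462 0.883 0.082
outer loop
vertex 1.029 3.271 -3.434
vertex 1.677 3.524 -2.505
vertex 1.945 3.824 -4.223
endloop
endfacet
facet normal 0.689 0.415 -0.594
outer loop
vertex 2.593 4.078 -3.295
vertex 3.111 3.089 -3.386
vertex 1.945 3.824 -4.223
endloop
endfacet
facet normal -0.463 0.882 0.082
outer loop
vertex 1.945 3.824 -4.223
vertex 1.677 3.524 -2.505
vertex 2.593 4.078 -3.295
endloop
endfacet
facet normal 0.558 0.218 0.801
outer loop
vertex 2.593 4.078 -3.295
vertex 2.195 2.536 -2.597
vertex 3.111 3.089 -3.386
endloop
endfacet
facet normal 0.558 0.218 0.800
outer loop
vertex 1.677 3.524 -2.505
vertex 2.195 2.536 -2.597
vertex 2.593 4.078 -3.295
endloop
endfacet
facet normal -0.333 0.477 -0.813
outer loop
vertex 2.952 4.256 0.299
vertex 2.01 4.058 0.569
vertex 2.572 4.851 0.804
endloop
endfacet
facet normal 0.898 0.295 0.327
outer loop
vertex 2.952 4.256 0.299
vertex 2.572 4.851 0.804
vertex 2.65 3.142 2.131
endloop
endfacet
facet normal -0.333 0.477 -0.813
outer loop
vertex 2.572 4.851 0.804
vertex 2.01 4.058 0.569
vertex 1.769 4.849 1.132
endloop
endfacet
facet normal 0.303 0.593 0.746
outer loop
vertex 2.572 4.851 0.804
vertex 1.769 4.849 1.132
vertex 2.65 3.142 2.131
endloop
endfacet
facet normal -0.334 0.477 -0.813
outer loop
vertex 1.769 4.849 1.132
vertex 2.01 4.058 0.569
vertex 1.147 4.251 1.037
endloop
endfacet
facet normal -0.413 0.292 0.863
outer loop
vertex 1.769 4.849 1.132
vertex 1.147 4.251 1.037
vertex 2.65 3.142 2.131
endloop
endfacet
facet normal -0.334 0.477 -0.813
outer loop
vertex 1.147 4.251 1.037
vertex 2.01 4.058 0.569
vertex 1.175 3.508 0.59
endloop
endfacet
facet normal -0.711 -0.382 0.590
outer loop
vertex 1.147 4.251 1.037
vertex 1.175 3.508 0.59
vertex 2.65 3.142 2.131
endloop
endfacet
facet normal -0.335 0.477 -0.813
outer loop
vertex 1.175 3.508 0.59
vertex 2.01 4.058 0.569
vertex 1.831 3.179 0.127
endloop
endfacet
facet normal -0.368 -0.920 0.133
outer loop
vertex 1.175 3.508 0.59
vertex 1.831 3.179 0.127
vertex 2.65 3.142 2.131
endloop
endfacet
facet normal -0.333 0.477 -0.813
outer loop
vertex 1.831 3.179 0.127
vertex 2.01 4.058 0.569
vertex 2.622 3.512 -0.002
endloop
endfacet
facet normal 0.360 -0.918 -0.164
outer loop
vertex 1.831 3.179 0.127
vertex 2.622 3.512 -0.002
vertex 2.65 3.142 2.131
endloop
endfacet
facet normal -0.333 0.477 -0.813
outer loop
vertex 2.622 3.512 -0.002
vertex 2.01 4.058 0.569
vertex 2.952 4.256 0.299
endloop
endfacet
facet normal 0.923 -0.378 -0.078
outer loop
vertex 2.622 3.512 -0.002
vertex 2.952 4.256 0.299
vertex 2.65 3.142 2.131
endloop
endfacet

endsolid


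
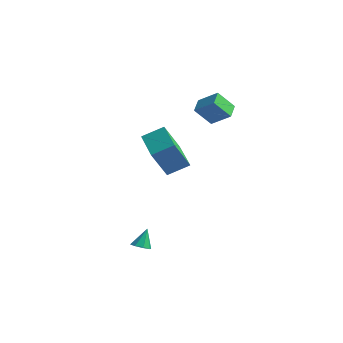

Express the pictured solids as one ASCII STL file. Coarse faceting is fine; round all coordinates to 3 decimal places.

solid 
facet normal -0.798 -0.249 -0.549
outer loop
vertex 0.404 1.451 1.992
vertex -0.064 2.189 2.337
vertex 0.839 2.176 1.031
endloop
endfacet
facet normal 0.499 -0.785 -0.367
outer loop
vertex 1.844 2.491 1.723
vertex 0.404 1.451 1.992
vertex 0.839 2.176 1.031
endloop
endfacet
facet normal -0.798 -0.250 -0.549
outer loop
vertex 0.839 2.176 1.031
vertex -0.064 2.189 2.337
vertex 0.37 2.915 1.376
endloop
endfacet
facet normal 0.340 0.566 -0.751
outer loop
vertex 0.37 2.915 1.376
vertex 1.844 2.491 1.723
vertex 0.839 2.176 1.031
endloop
endfacet
facet normal -0.340 -0.566 0.751
outer loop
vertex 0.404 1.451 1.992
vertex 0.941 2.504 3.029
vertex -0.064 2.189 2.337
endloop
endfacet
facet normal 0.498 -0.785 -0.368
outer loop
vertex 1.41 1.765 2.684
vertex 0.404 1.451 1.992
vertex 1.844 2.491 1.723
endloop
endfacet
facet normal -0.340 -0.566 0.751
outer loop
vertex 1.41 1.765 2.684
vertex 0.941 2.504 3.029
vertex 0.404 1.451 1.992
endloop
endfacet
facet normal -0.499 0.785 0.368
outer loop
vertex -0.064 2.189 2.337
vertex 0.941 2.504 3.029
vertex 0.37 2.915 1.376
endloop
endfacet
facet normal 0.340 0.566 -0.751
outer loop
vertex 1.376 3.229 2.068
vertex 1.844 2.491 1.723
vertex 0.37 2.915 1.376
endloop
endfacet
facet normal -0.498 0.786 0.367
outer loop
vertex 0.37 2.915 1.376
vertex 0.941 2.504 3.029
vertex 1.376 3.229 2.068
endloop
endfacet
facet normal 0.798 0.249 0.549
outer loop
vertex 1.376 3.229 2.068
vertex 1.41 1.765 2.684
vertex 1.844 2.491 1.723
endloop
endfacet
facet normal 0.797 0.250 0.549
outer loop
vertex 0.941 2.504 3.029
vertex 1.41 1.765 2.684
vertex 1.376 3.229 2.068
endloop
endfacet
facet normal 0.053 -0.439 -0.897
outer loop
vertex 2.96 -3.803 -4.631
vertex 2.688 -4.197 -4.454
vertex 2.576 -3.753 -4.678
endloop
endfacet
facet normal 0.133 0.991 -0.031
outer loop
vertex 2.96 -3.803 -4.631
vertex 2.576 -3.753 -4.678
vertex 2.632 -3.723 -3.486
endloop
endfacet
facet normal 0.053 -0.439 -0.897
outer loop
vertex 2.576 -3.753 -4.678
vertex 2.688 -4.197 -4.454
vertex 2.258 -3.963 -4.594
endloop
endfacet
facet normal -0.550 0.835 0.005
outer loop
vertex 2.576 -3.753 -4.678
vertex 2.258 -3.963 -4.594
vertex 2.632 -3.723 -3.486
endloop
endfacet
facet normal 0.053 -0.439 -0.897
outer loop
vertex 2.258 -3.963 -4.594
vertex 2.688 -4.197 -4.454
vertex 2.192 -4.31 -4.428
endloop
endfacet
facet normal -0.923 0.294 0.248
outer loop
vertex 2.258 -3.963 -4.594
vertex 2.192 -4.31 -4.428
vertex 2.632 -3.723 -3.486
endloop
endfacet
facet normal 0.053 -0.437 -0.898
outer loop
vertex 2.192 -4.31 -4.428
vertex 2.688 -4.197 -4.454
vertex 2.417 -4.591 -4.278
endloop
endfacet
facet normal -0.768 -0.318 0.557
outer loop
vertex 2.192 -4.31 -4.428
vertex 2.417 -4.591 -4.278
vertex 2.632 -3.723 -3.486
endloop
endfacet
facet normal 0.055 -0.439 -0.897
outer loop
vertex 2.417 -4.591 -4.278
vertex 2.688 -4.197 -4.454
vertex 2.801 -4.641 -4.23
endloop
endfacet
facet normal -0.177 -0.639 0.748
outer loop
vertex 2.417 -4.591 -4.278
vertex 2.801 -4.641 -4.23
vertex 2.632 -3.723 -3.486
endloop
endfacet
facet normal 0.053 -0.439 -0.897
outer loop
vertex 2.801 -4.641 -4.23
vertex 2.688 -4.197 -4.454
vertex 3.119 -4.431 -4.314
endloop
endfacet
facet normal 0.508 -0.484 0.713
outer loop
vertex 2.801 -4.641 -4.23
vertex 3.119 -4.431 -4.314
vertex 2.632 -3.723 -3.486
endloop
endfacet
facet normal 0.053 -0.439 -0.897
outer loop
vertex 3.119 -4.431 -4.314
vertex 2.688 -4.197 -4.454
vertex 3.185 -4.084 -4.48
endloop
endfacet
facet normal 0.881 0.057 0.469
outer loop
vertex 3.119 -4.431 -4.314
vertex 3.185 -4.084 -4.48
vertex 2.632 -3.723 -3.486
endloop
endfacet
facet normal 0.053 -0.439 -0.897
outer loop
vertex 3.185 -4.084 -4.48
vertex 2.688 -4.197 -4.454
vertex 2.96 -3.803 -4.631
endloop
endfacet
facet normal 0.726 0.668 0.161
outer loop
vertex 3.185 -4.084 -4.48
vertex 2.96 -3.803 -4.631
vertex 2.632 -3.723 -3.486
endloop
endfacet
facet normal -0.850 0.489 0.195
outer loop
vertex -0.392 -1.261 0.794
vertex 0.246 -0.38 1.368
vertex -0.238 -0.395 -0.707
endloop
endfacet
facet normal -0.518 -0.717 -0.467
outer loop
vertex 1.514 -1.4 -1.108
vertex -0.392 -1.261 0.794
vertex -0.238 -0.395 -0.707
endloop
endfacet
facet normal -0.851 0.488 0.195
outer loop
vertex -0.238 -0.395 -0.707
vertex 0.246 -0.38 1.368
vertex 0.399 0.487 -0.133
endloop
endfacet
facet normal 0.088 0.498 -0.863
outer loop
vertex 0.399 0.487 -0.133
vertex 1.514 -1.4 -1.108
vertex -0.238 -0.395 -0.707
endloop
endfacet
facet normal -0.088 -0.498 0.863
outer loop
vertex -0.392 -1.261 0.794
vertex 1.998 -1.385 0.967
vertex 0.246 -0.38 1.368
endloop
endfacet
facet normal -0.518 -0.717 -0.467
outer loop
vertex 1.361 -2.267 0.393
vertex -0.392 -1.261 0.794
vertex 1.514 -1.4 -1.108
endloop
endfacet
facet normal -0.088 -0.498 0.863
outer loop
vertex 1.361 -2.267 0.393
vertex 1.998 -1.385 0.967
vertex -0.392 -1.261 0.794
endloop
endfacet
facet normal 0.518 0.717 0.467
outer loop
vertex 0.246 -0.38 1.368
vertex 1.998 -1.385 0.967
vertex 0.399 0.487 -0.133
endloop
endfacet
facet normal 0.088 0.498 -0.863
outer loop
vertex 2.152 -0.519 -0.534
vertex 1.514 -1.4 -1.108
vertex 0.399 0.487 -0.133
endloop
endfacet
facet normal 0.518 0.717 0.467
outer loop
vertex 0.399 0.487 -0.133
vertex 1.998 -1.385 0.967
vertex 2.152 -0.519 -0.534
endloop
endfacet
facet normal 0.850 -0.488 -0.195
outer loop
vertex 2.152 -0.519 -0.534
vertex 1.361 -2.267 0.393
vertex 1.514 -1.4 -1.108
endloop
endfacet
facet normal 0.851 -0.488 -0.194
outer loop
vertex 1.998 -1.385 0.967
vertex 1.361 -2.267 0.393
vertex 2.152 -0.519 -0.534
endloop
endfacet

endsolid


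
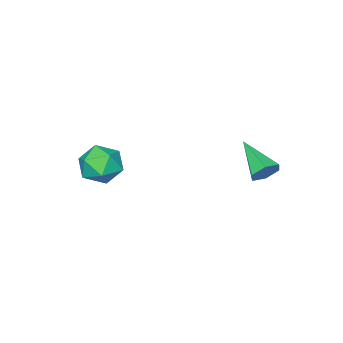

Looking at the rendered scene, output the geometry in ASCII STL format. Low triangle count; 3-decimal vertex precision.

solid 
facet normal 0.240 0.854 -0.462
outer loop
vertex -1.809 3.324 -2.976
vertex -2.167 3.656 -2.548
vertex -1.538 3.544 -2.428
endloop
endfacet
facet normal 0.763 -0.635 -0.122
outer loop
vertex -1.809 3.324 -2.976
vertex -1.538 3.544 -2.428
vertex -2.593 2.144 -1.732
endloop
endfacet
facet normal 0.240 0.855 -0.461
outer loop
vertex -1.538 3.544 -2.428
vertex -2.167 3.656 -2.548
vertex -1.897 3.876 -1.999
endloop
endfacet
facet normal 0.688 -0.168 0.706
outer loop
vertex -1.538 3.544 -2.428
vertex -1.897 3.876 -1.999
vertex -2.593 2.144 -1.732
endloop
endfacet
facet normal 0.240 0.855 -0.461
outer loop
vertex -1.897 3.876 -1.999
vertex -2.167 3.656 -2.548
vertex -2.526 3.988 -2.119
endloop
endfacet
facet normal -0.147 0.208 0.967
outer loop
vertex -1.897 3.876 -1.999
vertex -2.526 3.988 -2.119
vertex -2.593 2.144 -1.732
endloop
endfacet
facet normal 0.240 0.855 -0.461
outer loop
vertex -2.526 3.988 -2.119
vertex -2.167 3.656 -2.548
vertex -2.796 3.768 -2.668
endloop
endfacet
facet normal -0.909 0.117 0.400
outer loop
vertex -2.526 3.988 -2.119
vertex -2.796 3.768 -2.668
vertex -2.593 2.144 -1.732
endloop
endfacet
facet normal 0.240 0.854 -0.461
outer loop
vertex -2.796 3.768 -2.668
vertex -2.167 3.656 -2.548
vertex -2.438 3.436 -3.097
endloop
endfacet
facet normal -0.835 -0.350 -0.426
outer loop
vertex -2.796 3.768 -2.668
vertex -2.438 3.436 -3.097
vertex -2.593 2.144 -1.732
endloop
endfacet
facet normal 0.241 0.854 -0.461
outer loop
vertex -2.438 3.436 -3.097
vertex -2.167 3.656 -2.548
vertex -1.809 3.324 -2.976
endloop
endfacet
facet normal 0.003 -0.726 -0.687
outer loop
vertex -2.438 3.436 -3.097
vertex -1.809 3.324 -2.976
vertex -2.593 2.144 -1.732
endloop
endfacet
facet normal -0.406 0.126 0.905
outer loop
vertex 0.592 -1.214 -2.293
vertex 1.26 -1.801 -1.912
vertex 1.428 -0.85 -1.969
endloop
endfacet
facet normal -0.501 0.705 0.501
outer loop
vertex 0.592 -1.214 -2.293
vertex 1.428 -0.85 -1.969
vertex 1.05 -0.529 -2.799
endloop
endfacet
facet normal -0.856 0.509 -0.086
outer loop
vertex 0.592 -1.214 -2.293
vertex 1.05 -0.529 -2.799
vertex 0.649 -1.281 -3.256
endloop
endfacet
facet normal -0.980 -0.193 -0.045
outer loop
vertex 0.592 -1.214 -2.293
vertex 0.649 -1.281 -3.256
vertex 0.779 -2.068 -2.708
endloop
endfacet
facet normal -0.702 -0.430 0.568
outer loop
vertex 0.592 -1.214 -2.293
vertex 0.779 -2.068 -2.708
vertex 1.26 -1.801 -1.912
endloop
endfacet
facet normal 0.140 0.943 0.301
outer loop
vertex 1.05 -0.529 -2.799
vertex 1.428 -0.85 -1.969
vertex 2.001 -0.692 -2.732
endloop
endfacet
facet normal 0.296 0.005 0.955
outer loop
vertex 1.428 -0.85 -1.969
vertex 1.26 -1.801 -1.912
vertex 2.131 -1.479 -2.184
endloop
endfacet
facet normal -0.182 -0.894 0.410
outer loop
vertex 1.26 -1.801 -1.912
vertex 0.779 -2.068 -2.708
vertex 1.73 -2.231 -2.641
endloop
endfacet
facet normal -0.634 -0.510 -0.582
outer loop
vertex 0.779 -2.068 -2.708
vertex 0.649 -1.281 -3.256
vertex 1.352 -1.91 -3.471
endloop
endfacet
facet normal -0.434 0.625 -0.649
outer loop
vertex 0.649 -1.281 -3.256
vertex 1.05 -0.529 -2.799
vertex 1.52 -0.959 -3.528
endloop
endfacet
facet normal 0.980 0.193 0.045
outer loop
vertex 2.188 -1.546 -3.147
vertex 2.001 -0.692 -2.732
vertex 2.131 -1.479 -2.184
endloop
endfacet
facet normal 0.856 -0.509 0.086
outer loop
vertex 2.188 -1.546 -3.147
vertex 2.131 -1.479 -2.184
vertex 1.73 -2.231 -2.641
endloop
endfacet
facet normal 0.501 -0.705 -0.501
outer loop
vertex 2.188 -1.546 -3.147
vertex 1.73 -2.231 -2.641
vertex 1.352 -1.91 -3.471
endloop
endfacet
facet normal 0.406 -0.126 -0.905
outer loop
vertex 2.188 -1.546 -3.147
vertex 1.352 -1.91 -3.471
vertex 1.52 -0.959 -3.528
endloop
endfacet
facet normal 0.702 0.430 -0.568
outer loop
vertex 2.188 -1.546 -3.147
vertex 1.52 -0.959 -3.528
vertex 2.001 -0.692 -2.732
endloop
endfacet
facet normal 0.634 0.510 0.582
outer loop
vertex 2.131 -1.479 -2.184
vertex 2.001 -0.692 -2.732
vertex 1.428 -0.85 -1.969
endloop
endfacet
facet normal 0.434 -0.625 0.649
outer loop
vertex 1.73 -2.231 -2.641
vertex 2.131 -1.479 -2.184
vertex 1.26 -1.801 -1.912
endloop
endfacet
facet normal -0.140 -0.943 -0.301
outer loop
vertex 1.352 -1.91 -3.471
vertex 1.73 -2.231 -2.641
vertex 0.779 -2.068 -2.708
endloop
endfacet
facet normal -0.296 -0.005 -0.955
outer loop
vertex 1.52 -0.959 -3.528
vertex 1.352 -1.91 -3.471
vertex 0.649 -1.281 -3.256
endloop
endfacet
facet normal 0.182 0.894 -0.410
outer loop
vertex 2.001 -0.692 -2.732
vertex 1.52 -0.959 -3.528
vertex 1.05 -0.529 -2.799
endloop
endfacet

endsolid


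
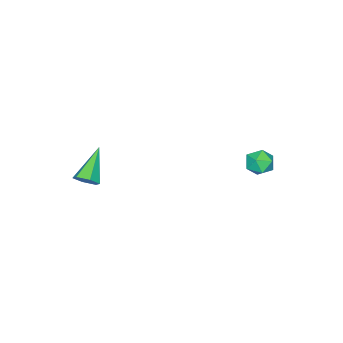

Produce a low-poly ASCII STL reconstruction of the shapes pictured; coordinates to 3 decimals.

solid 
facet normal 0.766 0.191 -0.613
outer loop
vertex 4.079 -1.607 1.705
vertex 3.81 -2.06 1.228
vertex 3.625 -1.375 1.21
endloop
endfacet
facet normal -0.152 0.834 0.530
outer loop
vertex 4.079 -1.607 1.705
vertex 3.625 -1.375 1.21
vertex 2.21 -2.46 2.512
endloop
endfacet
facet normal 0.766 0.191 -0.614
outer loop
vertex 3.625 -1.375 1.21
vertex 3.81 -2.06 1.228
vertex 3.356 -1.828 0.734
endloop
endfacet
facet normal -0.715 0.662 -0.226
outer loop
vertex 3.625 -1.375 1.21
vertex 3.356 -1.828 0.734
vertex 2.21 -2.46 2.512
endloop
endfacet
facet normal 0.766 0.192 -0.614
outer loop
vertex 3.356 -1.828 0.734
vertex 3.81 -2.06 1.228
vertex 3.542 -2.513 0.752
endloop
endfacet
facet normal -0.780 -0.227 -0.583
outer loop
vertex 3.356 -1.828 0.734
vertex 3.542 -2.513 0.752
vertex 2.21 -2.46 2.512
endloop
endfacet
facet normal 0.766 0.192 -0.614
outer loop
vertex 3.542 -2.513 0.752
vertex 3.81 -2.06 1.228
vertex 3.996 -2.745 1.246
endloop
endfacet
facet normal -0.281 -0.942 -0.184
outer loop
vertex 3.542 -2.513 0.752
vertex 3.996 -2.745 1.246
vertex 2.21 -2.46 2.512
endloop
endfacet
facet normal 0.766 0.192 -0.613
outer loop
vertex 3.996 -2.745 1.246
vertex 3.81 -2.06 1.228
vertex 4.264 -2.292 1.723
endloop
endfacet
facet normal 0.283 -0.770 0.572
outer loop
vertex 3.996 -2.745 1.246
vertex 4.264 -2.292 1.723
vertex 2.21 -2.46 2.512
endloop
endfacet
facet normal 0.766 0.191 -0.613
outer loop
vertex 4.264 -2.292 1.723
vertex 3.81 -2.06 1.228
vertex 4.079 -1.607 1.705
endloop
endfacet
facet normal 0.348 0.118 0.930
outer loop
vertex 4.264 -2.292 1.723
vertex 4.079 -1.607 1.705
vertex 2.21 -2.46 2.512
endloop
endfacet
facet normal 0.147 0.404 0.903
outer loop
vertex -3.213 4.083 0.872
vertex -3.445 3.35 1.238
vertex -2.628 3.489 1.043
endloop
endfacet
facet normal 0.584 0.696 0.419
outer loop
vertex -3.213 4.083 0.872
vertex -2.628 3.489 1.043
vertex -2.602 3.912 0.304
endloop
endfacet
facet normal 0.181 0.978 -0.099
outer loop
vertex -3.213 4.083 0.872
vertex -2.602 3.912 0.304
vertex -3.403 4.034 0.043
endloop
endfacet
facet normal -0.503 0.862 0.064
outer loop
vertex -3.213 4.083 0.872
vertex -3.403 4.034 0.043
vertex -3.924 3.687 0.62
endloop
endfacet
facet normal -0.525 0.507 0.683
outer loop
vertex -3.213 4.083 0.872
vertex -3.924 3.687 0.62
vertex -3.445 3.35 1.238
endloop
endfacet
facet normal 0.976 0.172 0.133
outer loop
vertex -2.602 3.912 0.304
vertex -2.628 3.489 1.043
vertex -2.456 3.073 0.32
endloop
endfacet
facet normal 0.269 -0.298 0.916
outer loop
vertex -2.628 3.489 1.043
vertex -3.445 3.35 1.238
vertex -2.977 2.726 0.897
endloop
endfacet
facet normal -0.817 -0.131 0.562
outer loop
vertex -3.445 3.35 1.238
vertex -3.924 3.687 0.62
vertex -3.778 2.848 0.636
endloop
endfacet
facet normal -0.782 0.442 -0.440
outer loop
vertex -3.924 3.687 0.62
vertex -3.403 4.034 0.043
vertex -3.752 3.271 -0.103
endloop
endfacet
facet normal 0.326 0.630 -0.705
outer loop
vertex -3.403 4.034 0.043
vertex -2.602 3.912 0.304
vertex -2.935 3.41 -0.298
endloop
endfacet
facet normal 0.503 -0.862 -0.064
outer loop
vertex -3.167 2.677 0.068
vertex -2.456 3.073 0.32
vertex -2.977 2.726 0.897
endloop
endfacet
facet normal -0.181 -0.978 0.099
outer loop
vertex -3.167 2.677 0.068
vertex -2.977 2.726 0.897
vertex -3.778 2.848 0.636
endloop
endfacet
facet normal -0.584 -0.696 -0.419
outer loop
vertex -3.167 2.677 0.068
vertex -3.778 2.848 0.636
vertex -3.752 3.271 -0.103
endloop
endfacet
facet normal -0.147 -0.404 -0.903
outer loop
vertex -3.167 2.677 0.068
vertex -3.752 3.271 -0.103
vertex -2.935 3.41 -0.298
endloop
endfacet
facet normal 0.525 -0.507 -0.683
outer loop
vertex -3.167 2.677 0.068
vertex -2.935 3.41 -0.298
vertex -2.456 3.073 0.32
endloop
endfacet
facet normal 0.782 -0.442 0.440
outer loop
vertex -2.977 2.726 0.897
vertex -2.456 3.073 0.32
vertex -2.628 3.489 1.043
endloop
endfacet
facet normal -0.326 -0.630 0.705
outer loop
vertex -3.778 2.848 0.636
vertex -2.977 2.726 0.897
vertex -3.445 3.35 1.238
endloop
endfacet
facet normal -0.976 -0.172 -0.133
outer loop
vertex -3.752 3.271 -0.103
vertex -3.778 2.848 0.636
vertex -3.924 3.687 0.62
endloop
endfacet
facet normal -0.269 0.298 -0.916
outer loop
vertex -2.935 3.41 -0.298
vertex -3.752 3.271 -0.103
vertex -3.403 4.034 0.043
endloop
endfacet
facet normal 0.817 0.131 -0.562
outer loop
vertex -2.456 3.073 0.32
vertex -2.935 3.41 -0.298
vertex -2.602 3.912 0.304
endloop
endfacet

endsolid


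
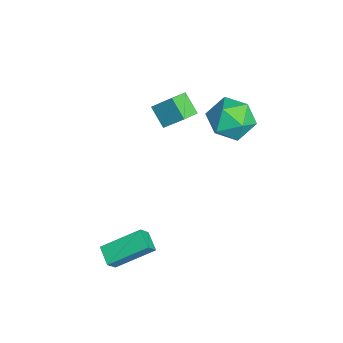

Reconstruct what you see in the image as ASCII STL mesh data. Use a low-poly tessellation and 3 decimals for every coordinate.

solid 
facet normal -0.319 -0.621 0.716
outer loop
vertex -0.963 1.77 3.067
vertex -0.354 0.834 2.526
vertex 0.213 1.53 3.382
endloop
endfacet
facet normal -0.250 0.043 0.967
outer loop
vertex -0.963 1.77 3.067
vertex 0.213 1.53 3.382
vertex -0.163 2.703 3.232
endloop
endfacet
facet normal -0.668 0.471 0.576
outer loop
vertex -0.963 1.77 3.067
vertex -0.163 2.703 3.232
vertex -0.962 2.731 2.283
endloop
endfacet
facet normal -0.994 0.070 0.085
outer loop
vertex -0.963 1.77 3.067
vertex -0.962 2.731 2.283
vertex -1.081 1.576 1.847
endloop
endfacet
facet normal -0.778 -0.605 0.171
outer loop
vertex -0.963 1.77 3.067
vertex -1.081 1.576 1.847
vertex -0.354 0.834 2.526
endloop
endfacet
facet normal 0.427 0.248 0.870
outer loop
vertex -0.163 2.703 3.232
vertex 0.213 1.53 3.382
vertex 0.941 2.344 2.793
endloop
endfacet
facet normal 0.316 -0.828 0.463
outer loop
vertex 0.213 1.53 3.382
vertex -0.354 0.834 2.526
vertex 0.822 1.189 2.357
endloop
endfacet
facet normal -0.427 -0.801 -0.419
outer loop
vertex -0.354 0.834 2.526
vertex -1.081 1.576 1.847
vertex 0.023 1.217 1.408
endloop
endfacet
facet normal -0.777 0.291 -0.558
outer loop
vertex -1.081 1.576 1.847
vertex -0.962 2.731 2.283
vertex -0.353 2.39 1.258
endloop
endfacet
facet normal -0.249 0.939 0.238
outer loop
vertex -0.962 2.731 2.283
vertex -0.163 2.703 3.232
vertex 0.214 3.086 2.114
endloop
endfacet
facet normal 0.994 -0.070 -0.085
outer loop
vertex 0.823 2.15 1.573
vertex 0.941 2.344 2.793
vertex 0.822 1.189 2.357
endloop
endfacet
facet normal 0.668 -0.471 -0.576
outer loop
vertex 0.823 2.15 1.573
vertex 0.822 1.189 2.357
vertex 0.023 1.217 1.408
endloop
endfacet
facet normal 0.250 -0.043 -0.967
outer loop
vertex 0.823 2.15 1.573
vertex 0.023 1.217 1.408
vertex -0.353 2.39 1.258
endloop
endfacet
facet normal 0.319 0.621 -0.716
outer loop
vertex 0.823 2.15 1.573
vertex -0.353 2.39 1.258
vertex 0.214 3.086 2.114
endloop
endfacet
facet normal 0.778 0.605 -0.171
outer loop
vertex 0.823 2.15 1.573
vertex 0.214 3.086 2.114
vertex 0.941 2.344 2.793
endloop
endfacet
facet normal 0.777 -0.291 0.558
outer loop
vertex 0.822 1.189 2.357
vertex 0.941 2.344 2.793
vertex 0.213 1.53 3.382
endloop
endfacet
facet normal 0.249 -0.939 -0.238
outer loop
vertex 0.023 1.217 1.408
vertex 0.822 1.189 2.357
vertex -0.354 0.834 2.526
endloop
endfacet
facet normal -0.427 -0.248 -0.870
outer loop
vertex -0.353 2.39 1.258
vertex 0.023 1.217 1.408
vertex -1.081 1.576 1.847
endloop
endfacet
facet normal -0.316 0.828 -0.463
outer loop
vertex 0.214 3.086 2.114
vertex -0.353 2.39 1.258
vertex -0.962 2.731 2.283
endloop
endfacet
facet normal 0.427 0.801 0.419
outer loop
vertex 0.941 2.344 2.793
vertex 0.214 3.086 2.114
vertex -0.163 2.703 3.232
endloop
endfacet
facet normal -0.422 0.423 -0.802
outer loop
vertex 3.121 -2.096 -2.483
vertex 4.035 -1.846 -2.832
vertex 3.229 -3.918 -3.501
endloop
endfacet
facet normal -0.905 -0.247 0.347
outer loop
vertex 3.605 -4.294 -2.788
vertex 3.121 -2.096 -2.483
vertex 3.229 -3.918 -3.501
endloop
endfacet
facet normal -0.423 0.423 -0.801
outer loop
vertex 3.229 -3.918 -3.501
vertex 4.035 -1.846 -2.832
vertex 4.143 -3.668 -3.851
endloop
endfacet
facet normal 0.052 -0.872 -0.487
outer loop
vertex 4.143 -3.668 -3.851
vertex 3.605 -4.294 -2.788
vertex 3.229 -3.918 -3.501
endloop
endfacet
facet normal -0.052 0.872 0.487
outer loop
vertex 3.121 -2.096 -2.483
vertex 4.411 -2.222 -2.119
vertex 4.035 -1.846 -2.832
endloop
endfacet
facet normal -0.905 -0.247 0.346
outer loop
vertex 3.497 -2.472 -1.769
vertex 3.121 -2.096 -2.483
vertex 3.605 -4.294 -2.788
endloop
endfacet
facet normal -0.052 0.872 0.487
outer loop
vertex 3.497 -2.472 -1.769
vertex 4.411 -2.222 -2.119
vertex 3.121 -2.096 -2.483
endloop
endfacet
facet normal 0.905 0.247 -0.347
outer loop
vertex 4.035 -1.846 -2.832
vertex 4.411 -2.222 -2.119
vertex 4.143 -3.668 -3.851
endloop
endfacet
facet normal 0.053 -0.872 -0.487
outer loop
vertex 4.519 -4.044 -3.137
vertex 3.605 -4.294 -2.788
vertex 4.143 -3.668 -3.851
endloop
endfacet
facet normal 0.905 0.247 -0.346
outer loop
vertex 4.143 -3.668 -3.851
vertex 4.411 -2.222 -2.119
vertex 4.519 -4.044 -3.137
endloop
endfacet
facet normal 0.422 -0.423 0.802
outer loop
vertex 4.519 -4.044 -3.137
vertex 3.497 -2.472 -1.769
vertex 3.605 -4.294 -2.788
endloop
endfacet
facet normal 0.423 -0.423 0.802
outer loop
vertex 4.411 -2.222 -2.119
vertex 3.497 -2.472 -1.769
vertex 4.519 -4.044 -3.137
endloop
endfacet
facet normal -0.673 0.661 -0.331
outer loop
vertex -2.622 0.179 1.886
vertex -1.773 0.65 1.099
vertex -3.034 -0.736 0.895
endloop
endfacet
facet normal -0.679 -0.377 0.630
outer loop
vertex -2.327 -1.43 1.241
vertex -2.622 0.179 1.886
vertex -3.034 -0.736 0.895
endloop
endfacet
facet normal -0.674 0.662 -0.329
outer loop
vertex -3.034 -0.736 0.895
vertex -1.773 0.65 1.099
vertex -2.186 -0.264 0.107
endloop
endfacet
facet normal -0.292 -0.648 -0.703
outer loop
vertex -2.186 -0.264 0.107
vertex -2.327 -1.43 1.241
vertex -3.034 -0.736 0.895
endloop
endfacet
facet normal 0.292 0.648 0.703
outer loop
vertex -2.622 0.179 1.886
vertex -1.066 -0.044 1.445
vertex -1.773 0.65 1.099
endloop
endfacet
facet normal -0.679 -0.377 0.630
outer loop
vertex -1.914 -0.516 2.233
vertex -2.622 0.179 1.886
vertex -2.327 -1.43 1.241
endloop
endfacet
facet normal 0.292 0.649 0.703
outer loop
vertex -1.914 -0.516 2.233
vertex -1.066 -0.044 1.445
vertex -2.622 0.179 1.886
endloop
endfacet
facet normal 0.679 0.377 -0.630
outer loop
vertex -1.773 0.65 1.099
vertex -1.066 -0.044 1.445
vertex -2.186 -0.264 0.107
endloop
endfacet
facet normal -0.292 -0.648 -0.703
outer loop
vertex -1.478 -0.959 0.454
vertex -2.327 -1.43 1.241
vertex -2.186 -0.264 0.107
endloop
endfacet
facet normal 0.679 0.377 -0.630
outer loop
vertex -2.186 -0.264 0.107
vertex -1.066 -0.044 1.445
vertex -1.478 -0.959 0.454
endloop
endfacet
facet normal 0.673 -0.662 0.330
outer loop
vertex -1.478 -0.959 0.454
vertex -1.914 -0.516 2.233
vertex -2.327 -1.43 1.241
endloop
endfacet
facet normal 0.674 -0.661 0.330
outer loop
vertex -1.066 -0.044 1.445
vertex -1.914 -0.516 2.233
vertex -1.478 -0.959 0.454
endloop
endfacet

endsolid


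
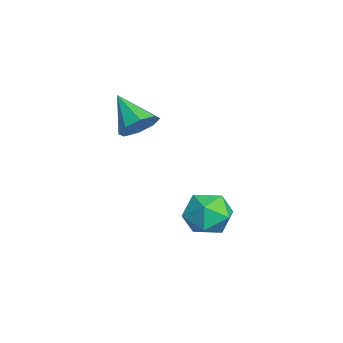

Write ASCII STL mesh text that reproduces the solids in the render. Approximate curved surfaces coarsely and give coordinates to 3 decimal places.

solid 
facet normal 0.356 0.886 -0.299
outer loop
vertex -0.344 1.855 -2.579
vertex -1.017 2.37 -1.854
vertex 0.009 2.063 -1.542
endloop
endfacet
facet normal 0.851 0.377 -0.365
outer loop
vertex -0.344 1.855 -2.579
vertex 0.009 2.063 -1.542
vertex 0.236 1.084 -2.022
endloop
endfacet
facet normal 0.592 -0.129 -0.796
outer loop
vertex -0.344 1.855 -2.579
vertex 0.236 1.084 -2.022
vertex -0.648 0.784 -2.631
endloop
endfacet
facet normal -0.065 0.067 -0.996
outer loop
vertex -0.344 1.855 -2.579
vertex -0.648 0.784 -2.631
vertex -1.422 1.579 -2.527
endloop
endfacet
facet normal -0.211 0.694 -0.689
outer loop
vertex -0.344 1.855 -2.579
vertex -1.422 1.579 -2.527
vertex -1.017 2.37 -1.854
endloop
endfacet
facet normal 0.957 0.086 0.278
outer loop
vertex 0.236 1.084 -2.022
vertex 0.009 2.063 -1.542
vertex -0.078 1.121 -0.953
endloop
endfacet
facet normal 0.155 0.910 0.385
outer loop
vertex 0.009 2.063 -1.542
vertex -1.017 2.37 -1.854
vertex -0.852 1.916 -0.849
endloop
endfacet
facet normal -0.763 0.599 -0.245
outer loop
vertex -1.017 2.37 -1.854
vertex -1.422 1.579 -2.527
vertex -1.736 1.616 -1.458
endloop
endfacet
facet normal -0.526 -0.415 -0.742
outer loop
vertex -1.422 1.579 -2.527
vertex -0.648 0.784 -2.631
vertex -1.509 0.637 -1.938
endloop
endfacet
facet normal 0.537 -0.732 -0.419
outer loop
vertex -0.648 0.784 -2.631
vertex 0.236 1.084 -2.022
vertex -0.483 0.33 -1.626
endloop
endfacet
facet normal 0.065 -0.067 0.996
outer loop
vertex -1.156 0.845 -0.901
vertex -0.078 1.121 -0.953
vertex -0.852 1.916 -0.849
endloop
endfacet
facet normal -0.592 0.129 0.796
outer loop
vertex -1.156 0.845 -0.901
vertex -0.852 1.916 -0.849
vertex -1.736 1.616 -1.458
endloop
endfacet
facet normal -0.851 -0.377 0.365
outer loop
vertex -1.156 0.845 -0.901
vertex -1.736 1.616 -1.458
vertex -1.509 0.637 -1.938
endloop
endfacet
facet normal -0.356 -0.886 0.299
outer loop
vertex -1.156 0.845 -0.901
vertex -1.509 0.637 -1.938
vertex -0.483 0.33 -1.626
endloop
endfacet
facet normal 0.211 -0.694 0.689
outer loop
vertex -1.156 0.845 -0.901
vertex -0.483 0.33 -1.626
vertex -0.078 1.121 -0.953
endloop
endfacet
facet normal 0.526 0.415 0.742
outer loop
vertex -0.852 1.916 -0.849
vertex -0.078 1.121 -0.953
vertex 0.009 2.063 -1.542
endloop
endfacet
facet normal -0.537 0.732 0.419
outer loop
vertex -1.736 1.616 -1.458
vertex -0.852 1.916 -0.849
vertex -1.017 2.37 -1.854
endloop
endfacet
facet normal -0.957 -0.086 -0.278
outer loop
vertex -1.509 0.637 -1.938
vertex -1.736 1.616 -1.458
vertex -1.422 1.579 -2.527
endloop
endfacet
facet normal -0.155 -0.910 -0.385
outer loop
vertex -0.483 0.33 -1.626
vertex -1.509 0.637 -1.938
vertex -0.648 0.784 -2.631
endloop
endfacet
facet normal 0.763 -0.599 0.245
outer loop
vertex -0.078 1.121 -0.953
vertex -0.483 0.33 -1.626
vertex 0.236 1.084 -2.022
endloop
endfacet
facet normal 0.689 0.397 -0.607
outer loop
vertex -1.221 -1.125 3.257
vertex -1.81 -1.103 2.603
vertex -1.568 -0.548 3.241
endloop
endfacet
facet normal 0.182 0.137 0.974
outer loop
vertex -1.221 -1.125 3.257
vertex -1.568 -0.548 3.241
vertex -3.05 -1.817 3.697
endloop
endfacet
facet normal 0.689 0.397 -0.607
outer loop
vertex -1.568 -0.548 3.241
vertex -1.81 -1.103 2.603
vertex -2.056 -0.296 2.852
endloop
endfacet
facet normal -0.285 0.601 0.747
outer loop
vertex -1.568 -0.548 3.241
vertex -2.056 -0.296 2.852
vertex -3.05 -1.817 3.697
endloop
endfacet
facet normal 0.689 0.397 -0.607
outer loop
vertex -2.056 -0.296 2.852
vertex -1.81 -1.103 2.603
vertex -2.4 -0.517 2.317
endloop
endfacet
facet normal -0.752 0.618 0.228
outer loop
vertex -2.056 -0.296 2.852
vertex -2.4 -0.517 2.317
vertex -3.05 -1.817 3.697
endloop
endfacet
facet normal 0.688 0.396 -0.608
outer loop
vertex -2.4 -0.517 2.317
vertex -1.81 -1.103 2.603
vertex -2.399 -1.082 1.95
endloop
endfacet
facet normal -0.944 0.178 -0.277
outer loop
vertex -2.4 -0.517 2.317
vertex -2.399 -1.082 1.95
vertex -3.05 -1.817 3.697
endloop
endfacet
facet normal 0.688 0.396 -0.608
outer loop
vertex -2.399 -1.082 1.95
vertex -1.81 -1.103 2.603
vertex -2.053 -1.659 1.966
endloop
endfacet
facet normal -0.749 -0.463 -0.474
outer loop
vertex -2.399 -1.082 1.95
vertex -2.053 -1.659 1.966
vertex -3.05 -1.817 3.697
endloop
endfacet
facet normal 0.689 0.395 -0.608
outer loop
vertex -2.053 -1.659 1.966
vertex -1.81 -1.103 2.603
vertex -1.565 -1.911 2.355
endloop
endfacet
facet normal -0.282 -0.927 -0.247
outer loop
vertex -2.053 -1.659 1.966
vertex -1.565 -1.911 2.355
vertex -3.05 -1.817 3.697
endloop
endfacet
facet normal 0.689 0.395 -0.608
outer loop
vertex -1.565 -1.911 2.355
vertex -1.81 -1.103 2.603
vertex -1.22 -1.69 2.89
endloop
endfacet
facet normal 0.185 -0.945 0.271
outer loop
vertex -1.565 -1.911 2.355
vertex -1.22 -1.69 2.89
vertex -3.05 -1.817 3.697
endloop
endfacet
facet normal 0.689 0.396 -0.607
outer loop
vertex -1.22 -1.69 2.89
vertex -1.81 -1.103 2.603
vertex -1.221 -1.125 3.257
endloop
endfacet
facet normal 0.378 -0.504 0.777
outer loop
vertex -1.22 -1.69 2.89
vertex -1.221 -1.125 3.257
vertex -3.05 -1.817 3.697
endloop
endfacet

endsolid


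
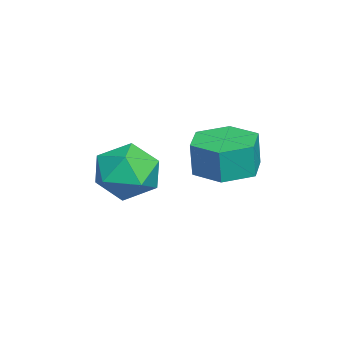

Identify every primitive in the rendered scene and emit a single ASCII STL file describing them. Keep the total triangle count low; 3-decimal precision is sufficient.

solid 
facet normal -0.056 0.055 -0.997
outer loop
vertex 3.339 4.443 2.305
vertex 2.737 3.583 2.292
vertex 2.294 4.532 2.369
endloop
endfacet
facet normal 0.088 0.995 0.050
outer loop
vertex 3.339 4.443 2.305
vertex 2.294 4.532 2.369
vertex 3.405 4.377 3.502
endloop
endfacet
facet normal 0.088 0.995 0.050
outer loop
vertex 3.405 4.377 3.502
vertex 2.294 4.532 2.369
vertex 2.361 4.466 3.565
endloop
endfacet
facet normal 0.055 -0.055 0.997
outer loop
vertex 3.405 4.377 3.502
vertex 2.361 4.466 3.565
vertex 2.803 3.517 3.488
endloop
endfacet
facet normal -0.055 0.055 -0.997
outer loop
vertex 2.294 4.532 2.369
vertex 2.737 3.583 2.292
vertex 1.692 3.672 2.355
endloop
endfacet
facet normal -0.817 0.571 0.077
outer loop
vertex 2.294 4.532 2.369
vertex 1.692 3.672 2.355
vertex 2.361 4.466 3.565
endloop
endfacet
facet normal -0.817 0.571 0.077
outer loop
vertex 2.361 4.466 3.565
vertex 1.692 3.672 2.355
vertex 1.759 3.606 3.551
endloop
endfacet
facet normal 0.055 -0.055 0.997
outer loop
vertex 2.361 4.466 3.565
vertex 1.759 3.606 3.551
vertex 2.803 3.517 3.488
endloop
endfacet
facet normal -0.055 0.055 -0.997
outer loop
vertex 1.692 3.672 2.355
vertex 2.737 3.583 2.292
vertex 2.135 2.723 2.278
endloop
endfacet
facet normal -0.905 -0.425 0.027
outer loop
vertex 1.692 3.672 2.355
vertex 2.135 2.723 2.278
vertex 1.759 3.606 3.551
endloop
endfacet
facet normal -0.905 -0.424 0.027
outer loop
vertex 1.759 3.606 3.551
vertex 2.135 2.723 2.278
vertex 2.201 2.657 3.475
endloop
endfacet
facet normal 0.056 -0.054 0.997
outer loop
vertex 1.759 3.606 3.551
vertex 2.201 2.657 3.475
vertex 2.803 3.517 3.488
endloop
endfacet
facet normal -0.055 0.055 -0.997
outer loop
vertex 2.135 2.723 2.278
vertex 2.737 3.583 2.292
vertex 3.179 2.634 2.215
endloop
endfacet
facet normal -0.088 -0.995 -0.050
outer loop
vertex 2.135 2.723 2.278
vertex 3.179 2.634 2.215
vertex 2.201 2.657 3.475
endloop
endfacet
facet normal -0.088 -0.995 -0.050
outer loop
vertex 2.201 2.657 3.475
vertex 3.179 2.634 2.215
vertex 3.246 2.568 3.411
endloop
endfacet
facet normal 0.056 -0.055 0.997
outer loop
vertex 2.201 2.657 3.475
vertex 3.246 2.568 3.411
vertex 2.803 3.517 3.488
endloop
endfacet
facet normal -0.055 0.055 -0.997
outer loop
vertex 3.179 2.634 2.215
vertex 2.737 3.583 2.292
vertex 3.781 3.494 2.229
endloop
endfacet
facet normal 0.817 -0.571 -0.077
outer loop
vertex 3.179 2.634 2.215
vertex 3.781 3.494 2.229
vertex 3.246 2.568 3.411
endloop
endfacet
facet normal 0.817 -0.571 -0.077
outer loop
vertex 3.246 2.568 3.411
vertex 3.781 3.494 2.229
vertex 3.848 3.428 3.425
endloop
endfacet
facet normal 0.055 -0.055 0.997
outer loop
vertex 3.246 2.568 3.411
vertex 3.848 3.428 3.425
vertex 2.803 3.517 3.488
endloop
endfacet
facet normal -0.056 0.054 -0.997
outer loop
vertex 3.781 3.494 2.229
vertex 2.737 3.583 2.292
vertex 3.339 4.443 2.305
endloop
endfacet
facet normal 0.905 0.424 -0.027
outer loop
vertex 3.781 3.494 2.229
vertex 3.339 4.443 2.305
vertex 3.848 3.428 3.425
endloop
endfacet
facet normal 0.905 0.425 -0.026
outer loop
vertex 3.848 3.428 3.425
vertex 3.339 4.443 2.305
vertex 3.405 4.377 3.502
endloop
endfacet
facet normal 0.055 -0.055 0.997
outer loop
vertex 3.848 3.428 3.425
vertex 3.405 4.377 3.502
vertex 2.803 3.517 3.488
endloop
endfacet
facet normal 0.053 0.408 0.912
outer loop
vertex 2.115 1.578 2.204
vertex 1.519 0.709 2.627
vertex 2.653 0.654 2.586
endloop
endfacet
facet normal 0.626 0.580 0.521
outer loop
vertex 2.115 1.578 2.204
vertex 2.653 0.654 2.586
vertex 2.993 1.151 1.624
endloop
endfacet
facet normal 0.400 0.914 -0.067
outer loop
vertex 2.115 1.578 2.204
vertex 2.993 1.151 1.624
vertex 2.07 1.515 1.071
endloop
endfacet
facet normal -0.313 0.949 -0.040
outer loop
vertex 2.115 1.578 2.204
vertex 2.07 1.515 1.071
vertex 1.159 1.241 1.691
endloop
endfacet
facet normal -0.527 0.636 0.564
outer loop
vertex 2.115 1.578 2.204
vertex 1.159 1.241 1.691
vertex 1.519 0.709 2.627
endloop
endfacet
facet normal 0.947 -0.025 0.322
outer loop
vertex 2.993 1.151 1.624
vertex 2.653 0.654 2.586
vertex 2.941 0.019 1.689
endloop
endfacet
facet normal 0.020 -0.304 0.953
outer loop
vertex 2.653 0.654 2.586
vertex 1.519 0.709 2.627
vertex 2.03 -0.255 2.309
endloop
endfacet
facet normal -0.919 0.065 0.390
outer loop
vertex 1.519 0.709 2.627
vertex 1.159 1.241 1.691
vertex 1.107 0.109 1.756
endloop
endfacet
facet normal -0.572 0.571 -0.588
outer loop
vertex 1.159 1.241 1.691
vertex 2.07 1.515 1.071
vertex 1.447 0.606 0.794
endloop
endfacet
facet normal 0.581 0.516 -0.630
outer loop
vertex 2.07 1.515 1.071
vertex 2.993 1.151 1.624
vertex 2.581 0.551 0.753
endloop
endfacet
facet normal 0.313 -0.949 0.040
outer loop
vertex 1.985 -0.318 1.176
vertex 2.941 0.019 1.689
vertex 2.03 -0.255 2.309
endloop
endfacet
facet normal -0.400 -0.914 0.067
outer loop
vertex 1.985 -0.318 1.176
vertex 2.03 -0.255 2.309
vertex 1.107 0.109 1.756
endloop
endfacet
facet normal -0.626 -0.580 -0.521
outer loop
vertex 1.985 -0.318 1.176
vertex 1.107 0.109 1.756
vertex 1.447 0.606 0.794
endloop
endfacet
facet normal -0.053 -0.408 -0.912
outer loop
vertex 1.985 -0.318 1.176
vertex 1.447 0.606 0.794
vertex 2.581 0.551 0.753
endloop
endfacet
facet normal 0.527 -0.636 -0.564
outer loop
vertex 1.985 -0.318 1.176
vertex 2.581 0.551 0.753
vertex 2.941 0.019 1.689
endloop
endfacet
facet normal 0.572 -0.571 0.588
outer loop
vertex 2.03 -0.255 2.309
vertex 2.941 0.019 1.689
vertex 2.653 0.654 2.586
endloop
endfacet
facet normal -0.581 -0.516 0.630
outer loop
vertex 1.107 0.109 1.756
vertex 2.03 -0.255 2.309
vertex 1.519 0.709 2.627
endloop
endfacet
facet normal -0.947 0.025 -0.322
outer loop
vertex 1.447 0.606 0.794
vertex 1.107 0.109 1.756
vertex 1.159 1.241 1.691
endloop
endfacet
facet normal -0.020 0.304 -0.953
outer loop
vertex 2.581 0.551 0.753
vertex 1.447 0.606 0.794
vertex 2.07 1.515 1.071
endloop
endfacet
facet normal 0.919 -0.065 -0.390
outer loop
vertex 2.941 0.019 1.689
vertex 2.581 0.551 0.753
vertex 2.993 1.151 1.624
endloop
endfacet

endsolid
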